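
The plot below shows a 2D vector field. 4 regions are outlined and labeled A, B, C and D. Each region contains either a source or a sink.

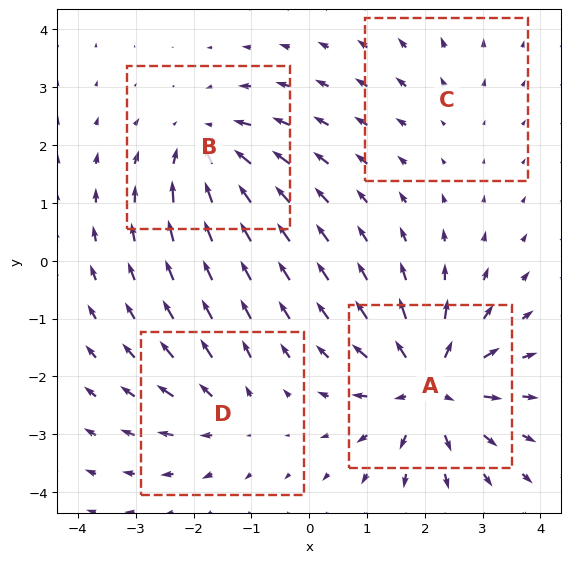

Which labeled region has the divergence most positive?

Divergence at each region's feature centre — A: about +7, B: about -5, C: about +2, D: about +4. Region A is most positive.

A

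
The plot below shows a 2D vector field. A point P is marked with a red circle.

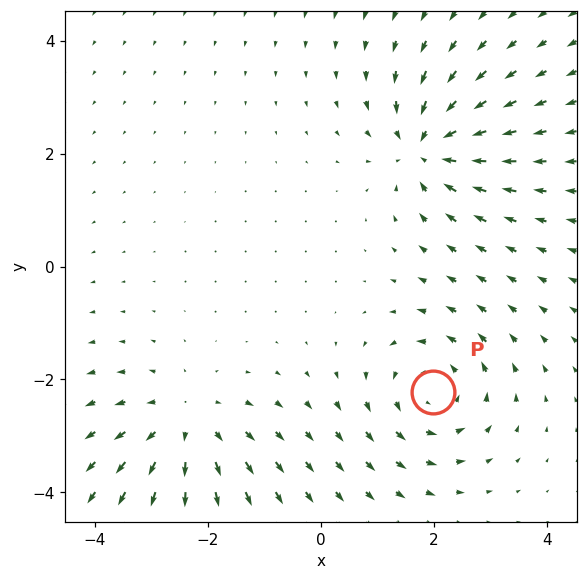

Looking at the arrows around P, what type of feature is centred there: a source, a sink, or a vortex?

vortex

At P (2.0, -2.2) the arrows circulate counterclockwise. Divergence ≈0, curl about +3 — near-zero divergence with nonzero curl is a vortex.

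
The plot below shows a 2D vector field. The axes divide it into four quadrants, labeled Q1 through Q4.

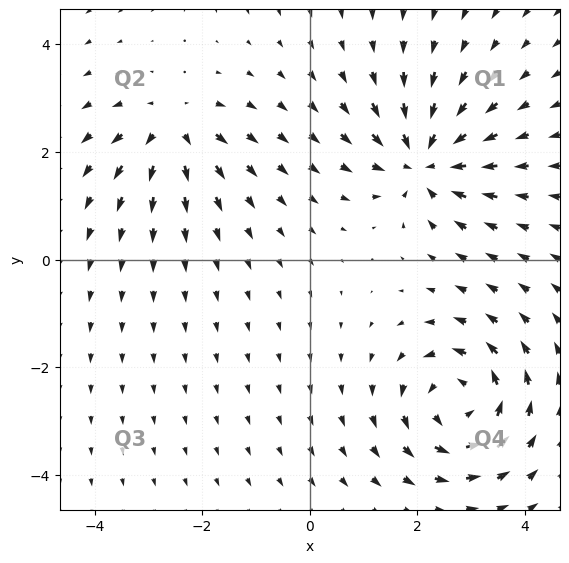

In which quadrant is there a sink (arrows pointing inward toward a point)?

The sink sits at approximately (2.1, 1.8), which lies in quadrant Q1. The divergence there is about -5, negative as expected for a sink.

Q1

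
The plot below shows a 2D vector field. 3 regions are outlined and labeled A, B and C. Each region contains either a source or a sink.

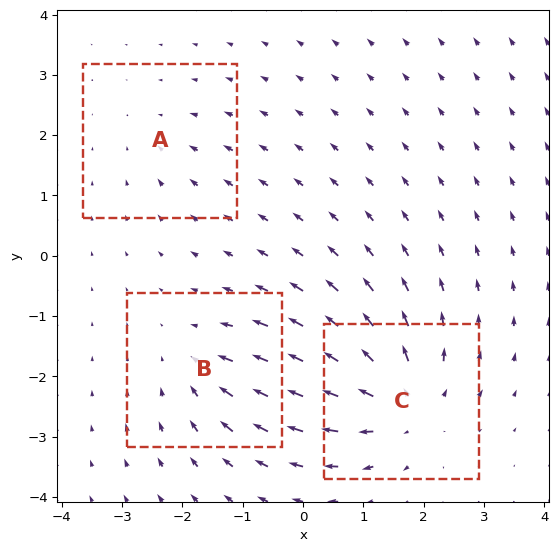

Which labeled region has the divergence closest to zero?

A

Divergence at each region's feature centre — A: about -2, B: about -3, C: about +5. Region A is closest to zero.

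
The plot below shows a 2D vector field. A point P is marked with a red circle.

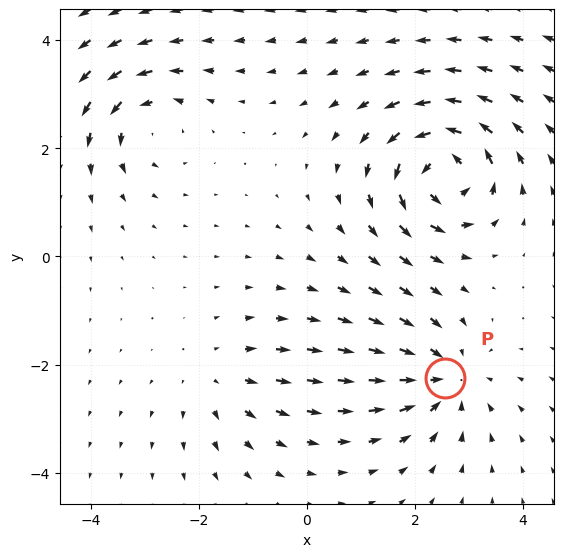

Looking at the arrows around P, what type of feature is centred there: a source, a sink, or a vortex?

sink

At P (2.6, -2.3) the arrows converge inward. Divergence about -4, curl ≈0 — negative divergence with near-zero curl is a sink.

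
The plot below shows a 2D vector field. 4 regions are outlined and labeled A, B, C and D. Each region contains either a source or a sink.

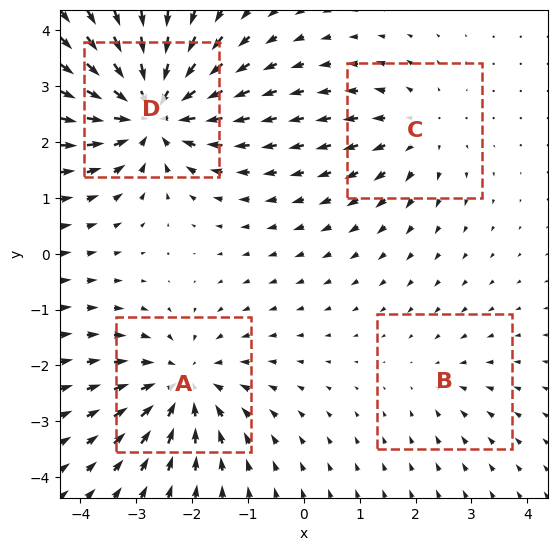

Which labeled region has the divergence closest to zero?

B

Divergence at each region's feature centre — A: about -5, B: about -2, C: about +3, D: about -7. Region B is closest to zero.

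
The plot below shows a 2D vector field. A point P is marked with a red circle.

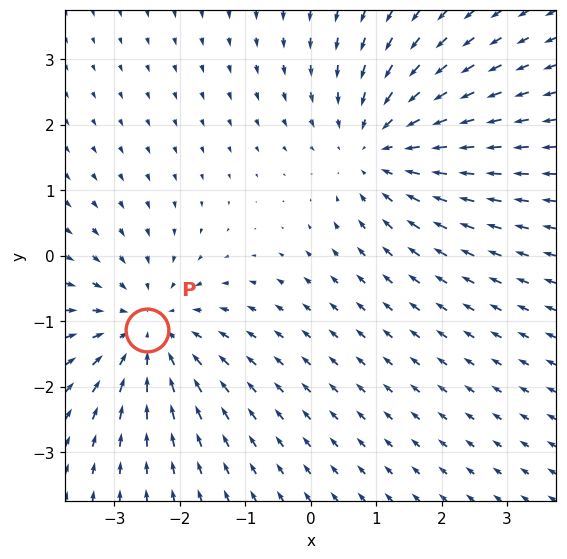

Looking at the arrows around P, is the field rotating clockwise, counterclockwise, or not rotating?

Near P at (-2.5, -1.1) the arrows show no circulation. The curl there is ≈0.

not rotating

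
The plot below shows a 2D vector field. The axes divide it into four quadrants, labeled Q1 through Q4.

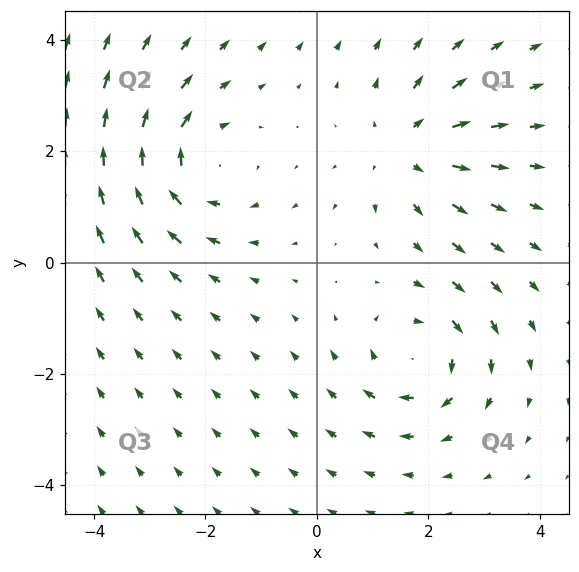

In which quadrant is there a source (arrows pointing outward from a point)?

The source sits at approximately (1.6, 2.0), which lies in quadrant Q1. The divergence there is about +4, positive as expected for a source.

Q1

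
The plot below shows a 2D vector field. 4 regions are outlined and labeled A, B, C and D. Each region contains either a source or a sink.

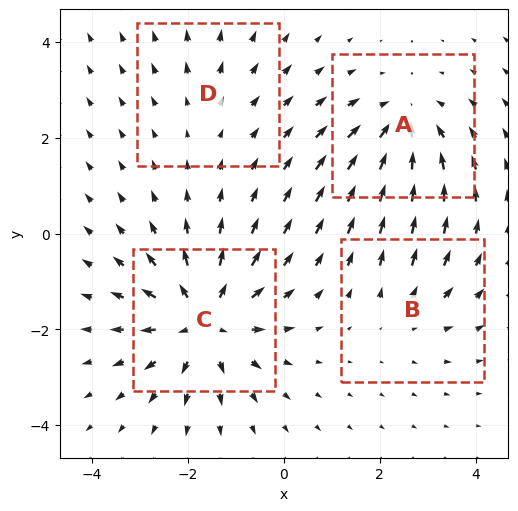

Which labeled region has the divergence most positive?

Divergence at each region's feature centre — A: about -4, B: about +3, C: about +6, D: about +2. Region C is most positive.

C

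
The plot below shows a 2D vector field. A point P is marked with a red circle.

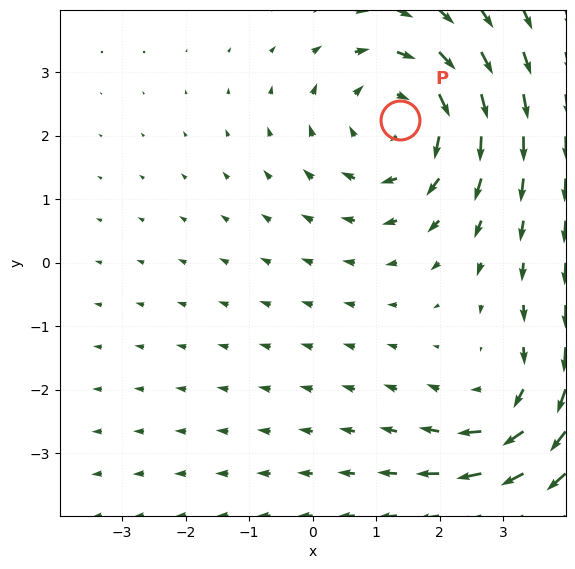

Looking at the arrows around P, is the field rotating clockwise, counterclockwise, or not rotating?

Near P at (1.4, 2.3) the arrows circulate clockwise. The curl (z-component) there is about -4; negative curl means clockwise rotation.

clockwise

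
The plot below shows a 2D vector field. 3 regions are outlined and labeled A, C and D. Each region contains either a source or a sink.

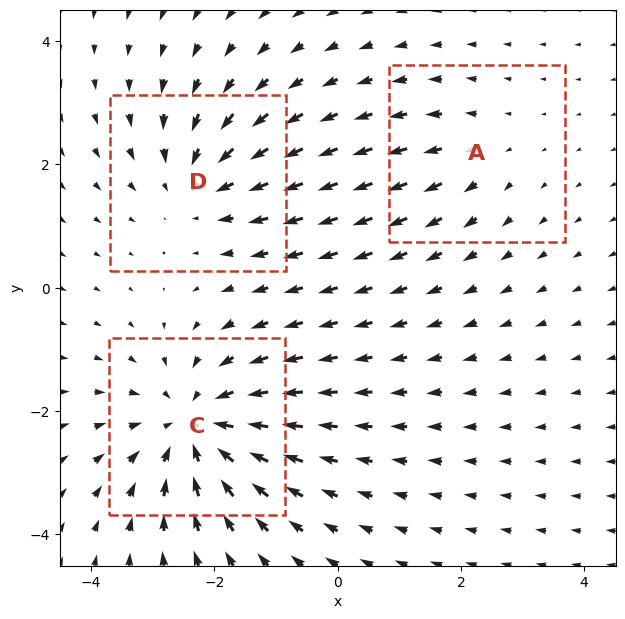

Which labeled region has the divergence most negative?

C

Divergence at each region's feature centre — A: about +2, C: about -4, D: about -3. Region C is most negative.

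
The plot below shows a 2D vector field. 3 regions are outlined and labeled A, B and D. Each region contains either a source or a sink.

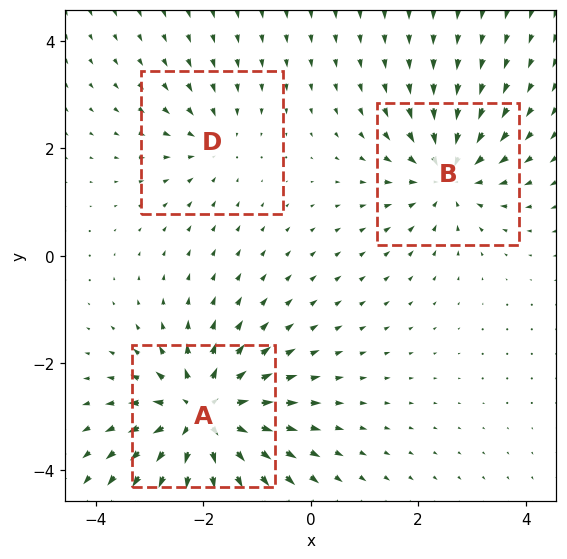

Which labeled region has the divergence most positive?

A

Divergence at each region's feature centre — A: about +5, B: about -4, D: about -2. Region A is most positive.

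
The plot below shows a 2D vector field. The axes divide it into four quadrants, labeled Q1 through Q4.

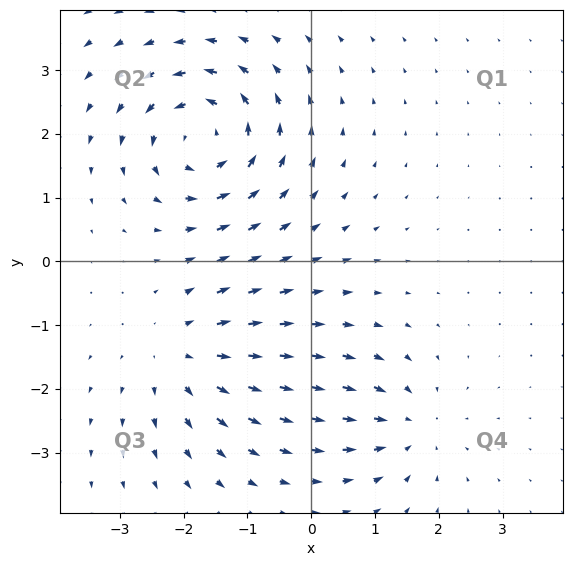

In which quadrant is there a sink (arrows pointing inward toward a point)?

The sink sits at approximately (1.5, -2.6), which lies in quadrant Q4. The divergence there is about -3, negative as expected for a sink.

Q4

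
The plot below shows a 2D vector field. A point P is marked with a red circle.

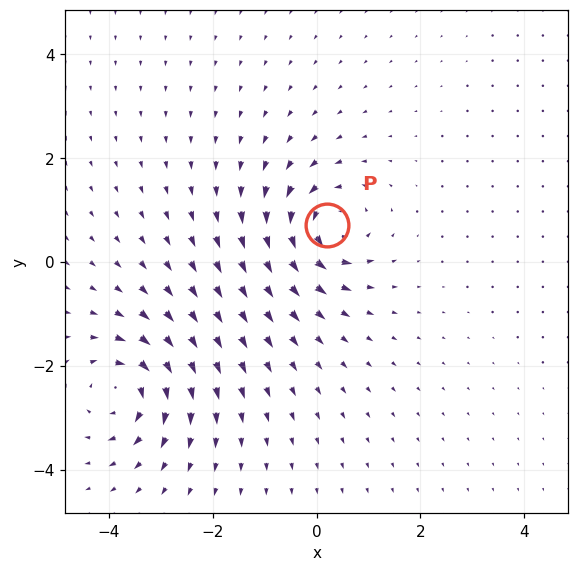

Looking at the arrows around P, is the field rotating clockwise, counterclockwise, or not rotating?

counterclockwise

Near P at (0.2, 0.7) the arrows circulate counterclockwise. The curl (z-component) there is about +7; positive curl means counterclockwise rotation.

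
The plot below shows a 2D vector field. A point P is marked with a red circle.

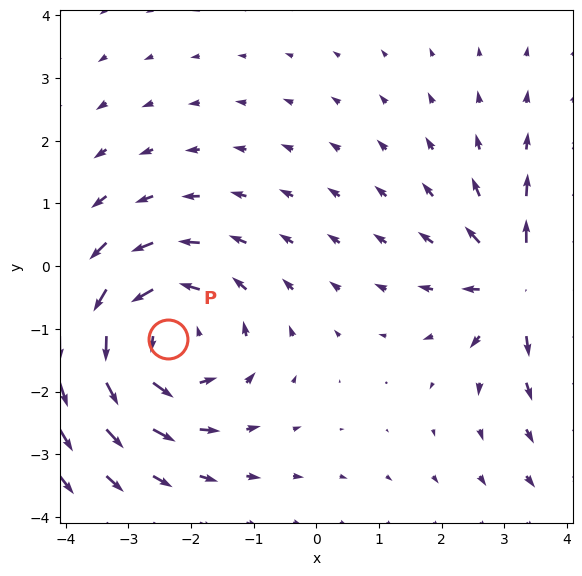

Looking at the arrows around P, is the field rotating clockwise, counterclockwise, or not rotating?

Near P at (-2.4, -1.2) the arrows circulate counterclockwise. The curl (z-component) there is about +3; positive curl means counterclockwise rotation.

counterclockwise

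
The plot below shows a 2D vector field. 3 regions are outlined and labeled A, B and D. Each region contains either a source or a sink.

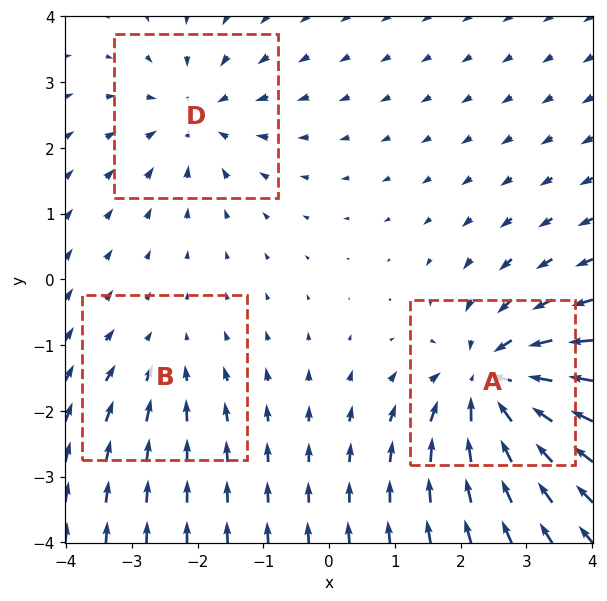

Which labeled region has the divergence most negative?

Divergence at each region's feature centre — A: about -5, B: about -2, D: about -3. Region A is most negative.

A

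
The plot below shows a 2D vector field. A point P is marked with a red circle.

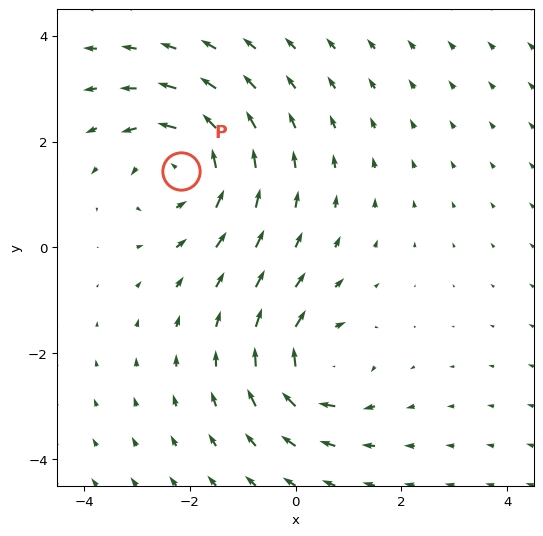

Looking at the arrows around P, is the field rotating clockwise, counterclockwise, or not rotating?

counterclockwise

Near P at (-2.2, 1.4) the arrows circulate counterclockwise. The curl (z-component) there is about +4; positive curl means counterclockwise rotation.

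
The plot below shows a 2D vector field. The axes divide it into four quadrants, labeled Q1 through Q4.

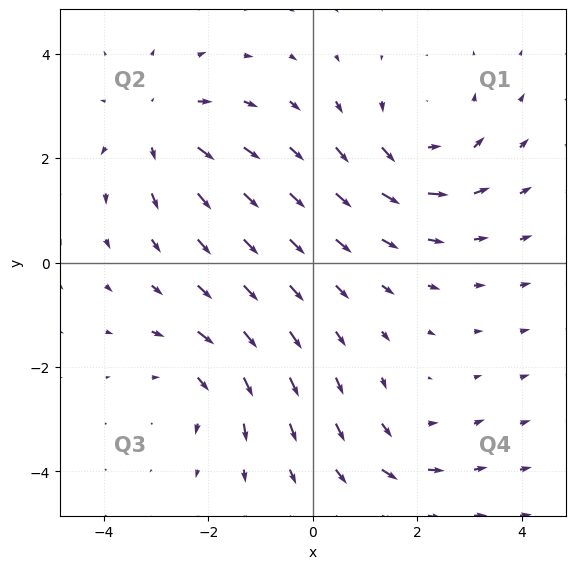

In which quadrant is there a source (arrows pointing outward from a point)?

The source sits at approximately (-3.0, 2.6), which lies in quadrant Q2. The divergence there is about +4, positive as expected for a source.

Q2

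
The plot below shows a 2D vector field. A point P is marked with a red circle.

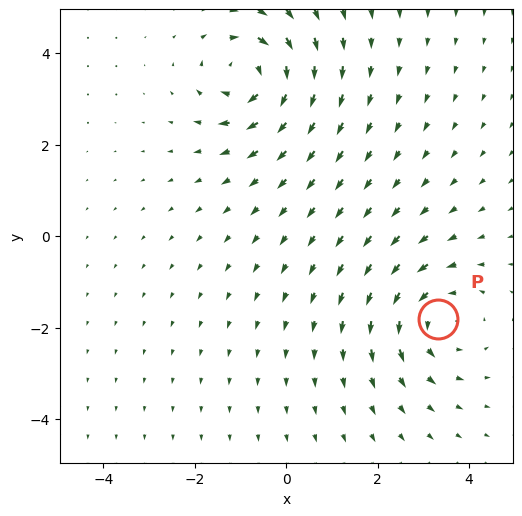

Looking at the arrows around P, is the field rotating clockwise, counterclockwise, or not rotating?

counterclockwise

Near P at (3.3, -1.8) the arrows circulate counterclockwise. The curl (z-component) there is about +2; positive curl means counterclockwise rotation.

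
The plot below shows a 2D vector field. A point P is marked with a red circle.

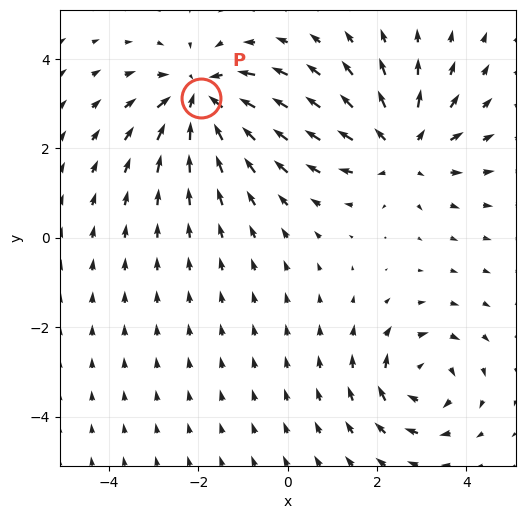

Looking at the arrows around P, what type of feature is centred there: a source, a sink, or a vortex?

sink

At P (-1.9, 3.1) the arrows converge inward. Divergence about -5, curl ≈0 — negative divergence with near-zero curl is a sink.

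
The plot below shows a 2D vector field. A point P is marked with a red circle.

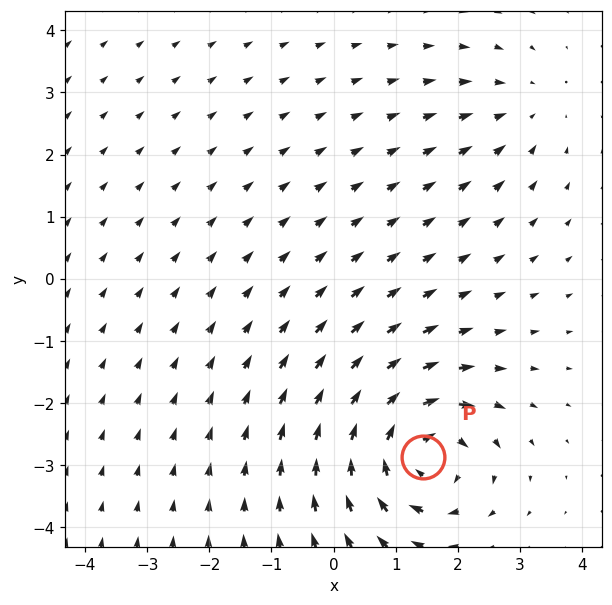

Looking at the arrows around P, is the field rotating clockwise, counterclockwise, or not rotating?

clockwise

Near P at (1.4, -2.9) the arrows circulate clockwise. The curl (z-component) there is about -7; negative curl means clockwise rotation.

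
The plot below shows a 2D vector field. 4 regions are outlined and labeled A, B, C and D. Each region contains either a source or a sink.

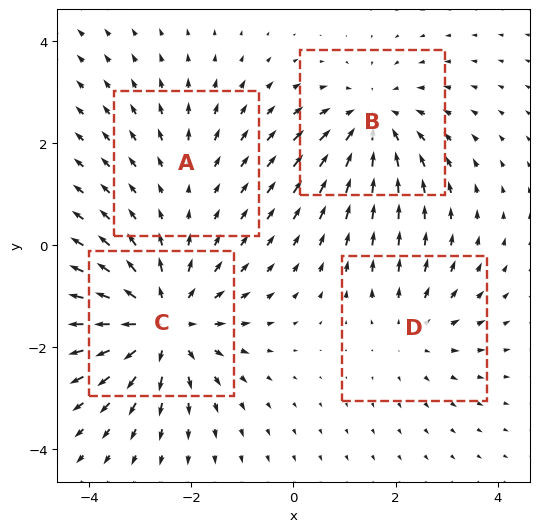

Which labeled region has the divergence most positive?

Divergence at each region's feature centre — A: about +2, B: about -4, C: about +6, D: about +3. Region C is most positive.

C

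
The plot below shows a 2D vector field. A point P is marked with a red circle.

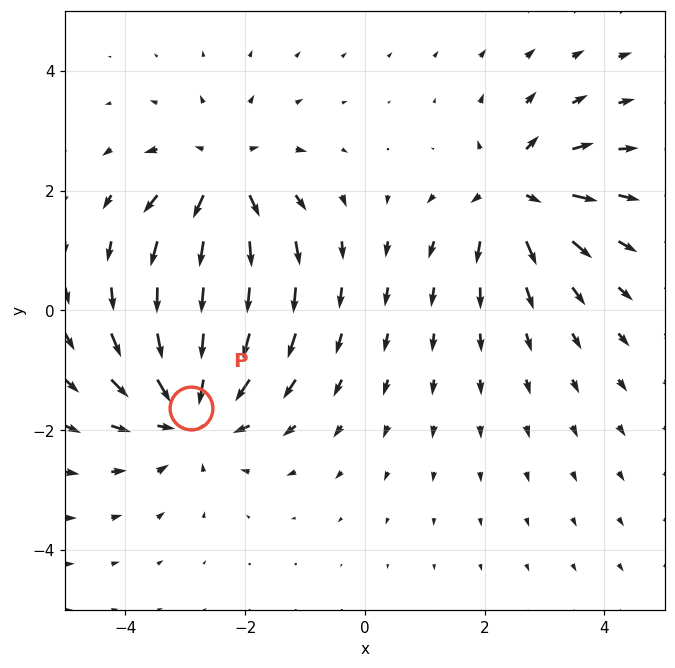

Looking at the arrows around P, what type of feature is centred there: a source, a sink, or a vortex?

At P (-2.9, -1.6) the arrows converge inward. Divergence about -4, curl ≈0 — negative divergence with near-zero curl is a sink.

sink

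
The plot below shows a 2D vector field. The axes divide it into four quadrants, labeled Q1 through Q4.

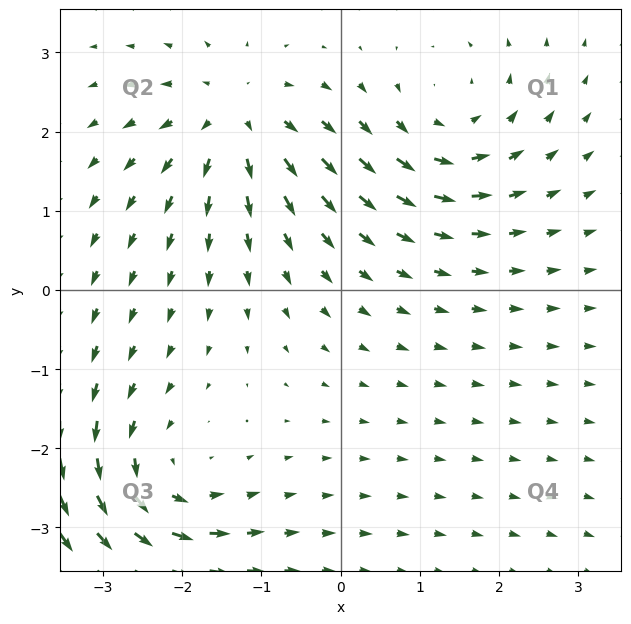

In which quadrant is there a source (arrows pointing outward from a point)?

The source sits at approximately (-1.3, 2.2), which lies in quadrant Q2. The divergence there is about +3, positive as expected for a source.

Q2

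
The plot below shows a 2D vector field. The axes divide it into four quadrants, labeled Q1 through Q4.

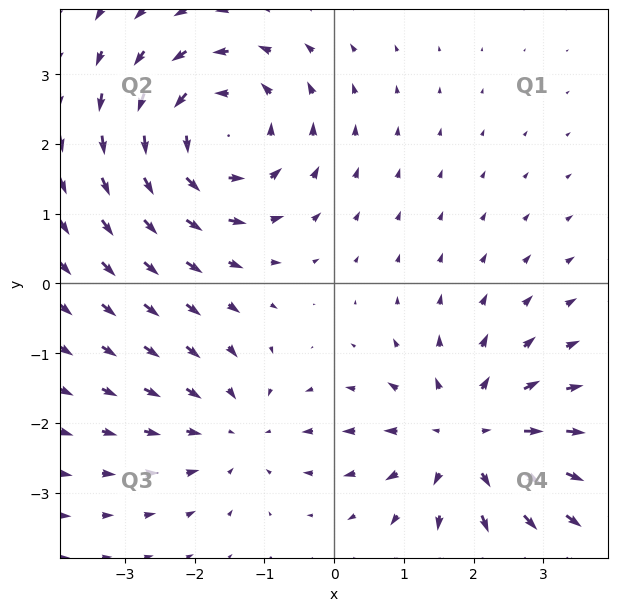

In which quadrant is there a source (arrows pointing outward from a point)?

The source sits at approximately (1.9, -2.2), which lies in quadrant Q4. The divergence there is about +4, positive as expected for a source.

Q4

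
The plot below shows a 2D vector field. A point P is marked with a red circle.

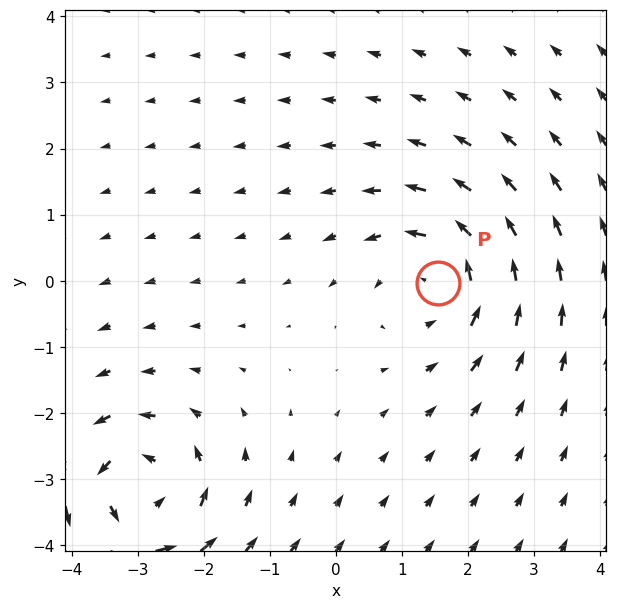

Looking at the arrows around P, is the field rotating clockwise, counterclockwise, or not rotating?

counterclockwise

Near P at (1.5, -0.0) the arrows circulate counterclockwise. The curl (z-component) there is about +4; positive curl means counterclockwise rotation.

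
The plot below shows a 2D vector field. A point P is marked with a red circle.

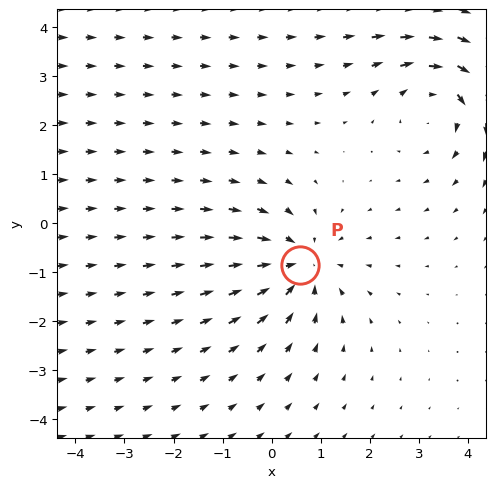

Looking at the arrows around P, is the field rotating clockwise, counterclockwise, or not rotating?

not rotating

Near P at (0.6, -0.8) the arrows show no circulation. The curl there is ≈0.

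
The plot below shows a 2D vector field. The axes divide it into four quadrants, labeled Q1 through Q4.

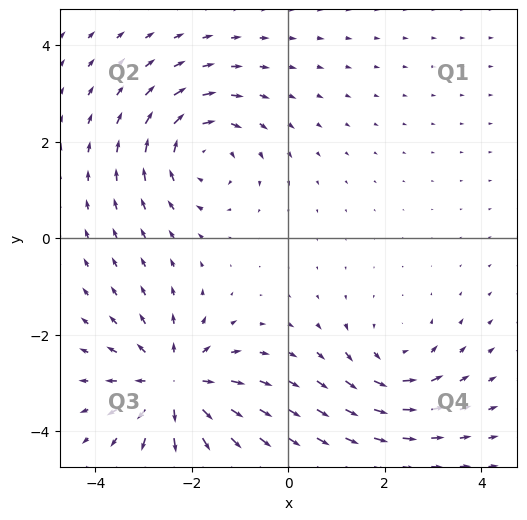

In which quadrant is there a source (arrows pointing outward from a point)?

Q3

The source sits at approximately (-2.4, -3.0), which lies in quadrant Q3. The divergence there is about +5, positive as expected for a source.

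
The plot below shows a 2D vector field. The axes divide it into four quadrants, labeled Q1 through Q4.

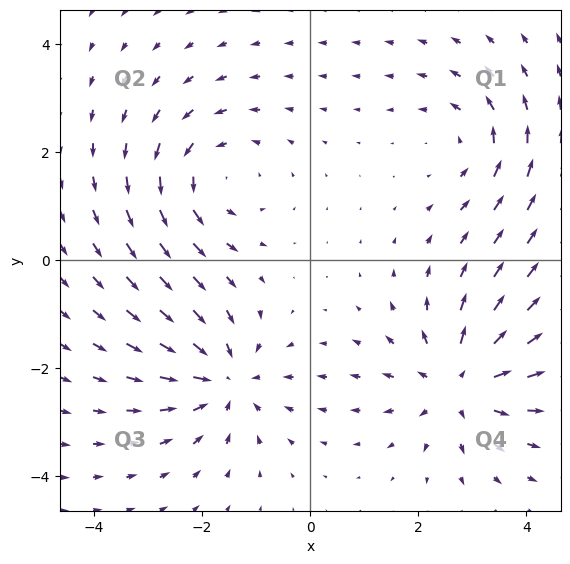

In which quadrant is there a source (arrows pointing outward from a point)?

Q4

The source sits at approximately (2.8, -2.3), which lies in quadrant Q4. The divergence there is about +5, positive as expected for a source.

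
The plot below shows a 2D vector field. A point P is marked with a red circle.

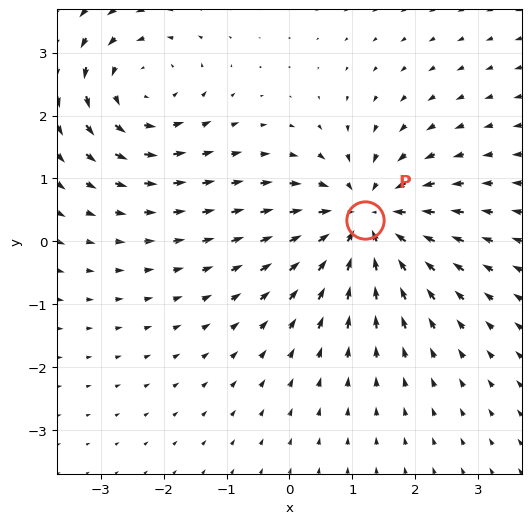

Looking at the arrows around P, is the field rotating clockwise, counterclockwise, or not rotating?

not rotating

Near P at (1.2, 0.3) the arrows show no circulation. The curl there is ≈0.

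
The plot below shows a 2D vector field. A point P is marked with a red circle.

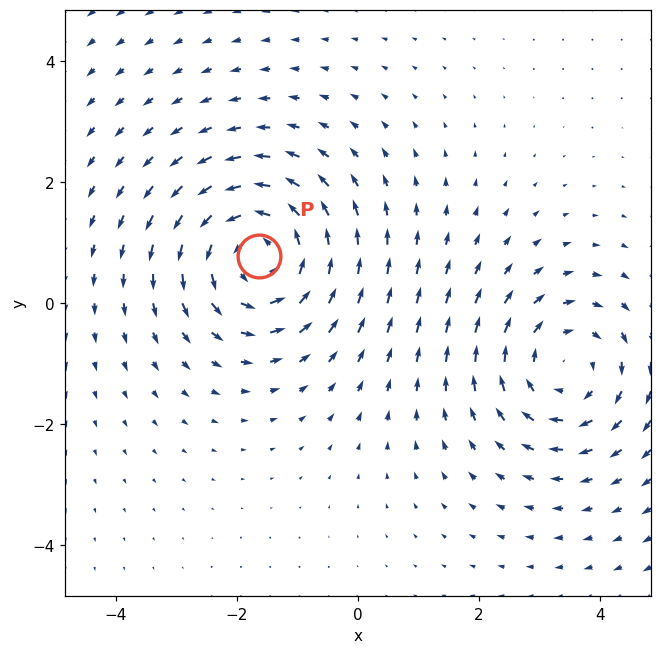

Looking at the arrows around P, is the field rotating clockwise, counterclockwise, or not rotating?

counterclockwise

Near P at (-1.6, 0.8) the arrows circulate counterclockwise. The curl (z-component) there is about +3; positive curl means counterclockwise rotation.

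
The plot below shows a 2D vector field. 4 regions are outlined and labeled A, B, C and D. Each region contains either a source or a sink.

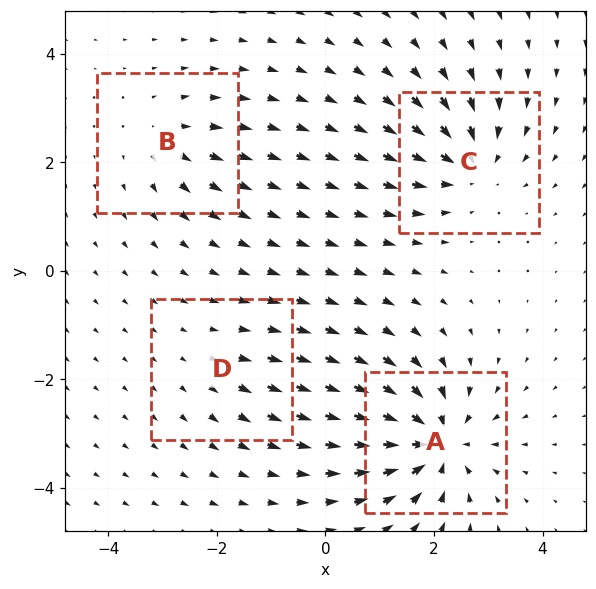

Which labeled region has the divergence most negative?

A

Divergence at each region's feature centre — A: about -8, B: about +4, C: about -6, D: about +2. Region A is most negative.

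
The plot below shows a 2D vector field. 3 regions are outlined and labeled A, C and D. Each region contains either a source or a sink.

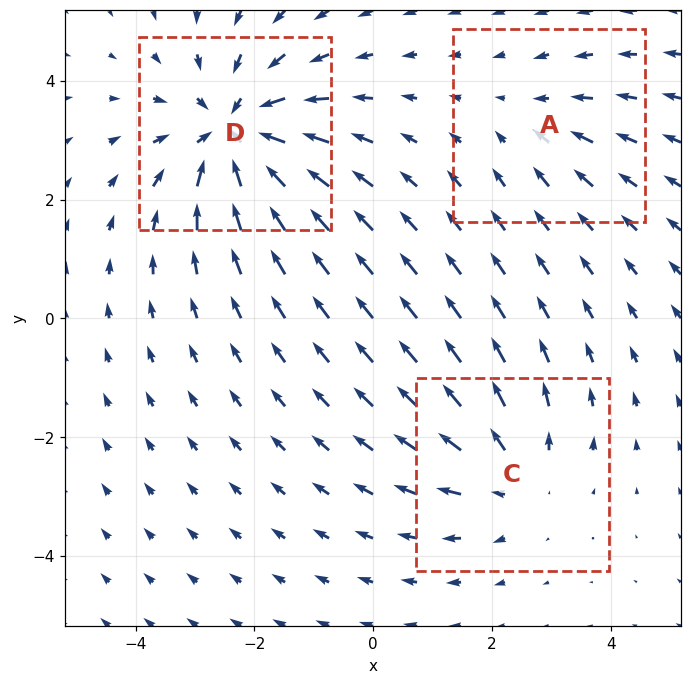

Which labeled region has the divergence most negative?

D

Divergence at each region's feature centre — A: about -2, C: about +3, D: about -4. Region D is most negative.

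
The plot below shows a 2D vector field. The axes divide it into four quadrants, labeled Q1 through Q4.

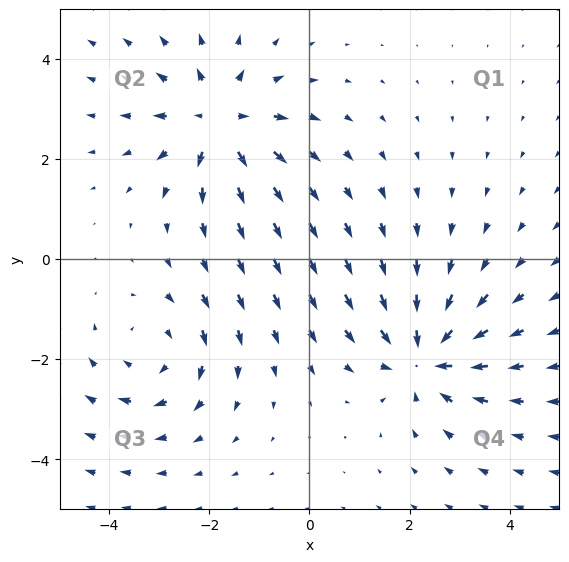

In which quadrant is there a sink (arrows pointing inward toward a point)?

The sink sits at approximately (2.3, -2.0), which lies in quadrant Q4. The divergence there is about -5, negative as expected for a sink.

Q4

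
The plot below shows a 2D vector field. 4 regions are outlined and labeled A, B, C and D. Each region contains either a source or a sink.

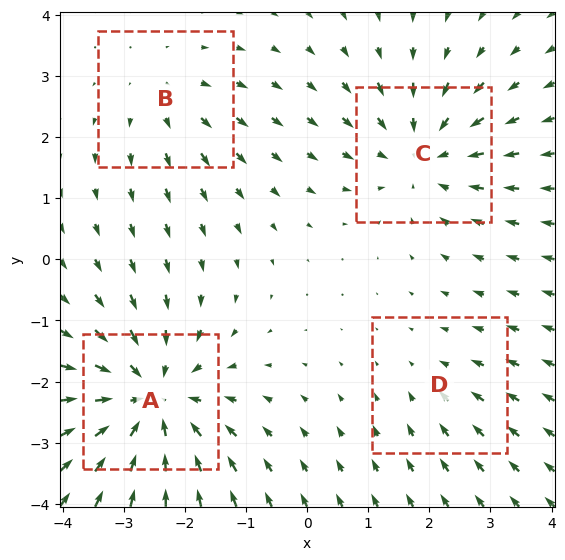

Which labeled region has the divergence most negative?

A

Divergence at each region's feature centre — A: about -6, B: about +3, C: about -4, D: about -2. Region A is most negative.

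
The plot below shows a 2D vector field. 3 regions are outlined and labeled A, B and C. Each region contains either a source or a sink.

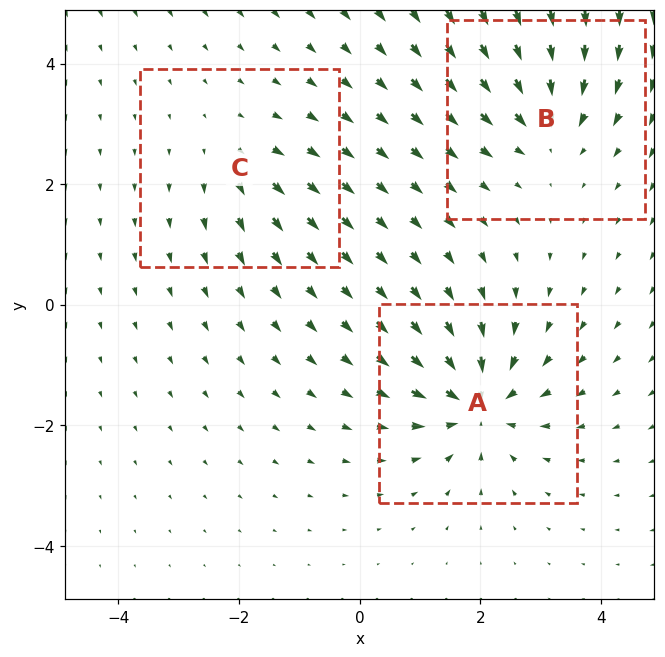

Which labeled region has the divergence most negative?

Divergence at each region's feature centre — A: about -6, B: about -4, C: about +3. Region A is most negative.

A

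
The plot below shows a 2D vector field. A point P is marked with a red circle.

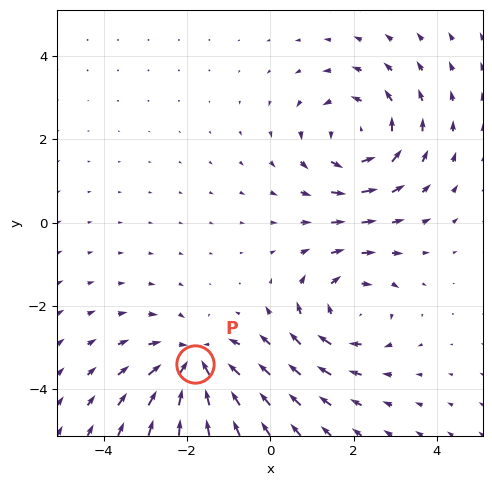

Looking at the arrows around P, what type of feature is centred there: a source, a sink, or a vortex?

At P (-1.8, -3.4) the arrows converge inward. Divergence about -5, curl ≈0 — negative divergence with near-zero curl is a sink.

sink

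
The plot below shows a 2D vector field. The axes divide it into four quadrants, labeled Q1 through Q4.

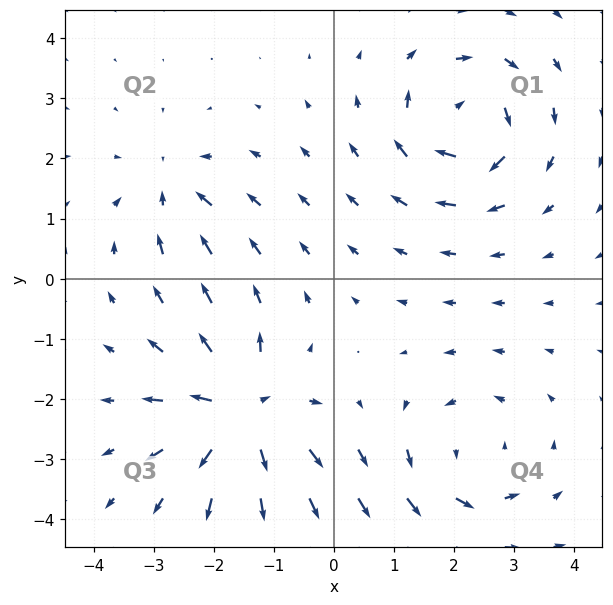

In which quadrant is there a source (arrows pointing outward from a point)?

Q3

The source sits at approximately (-1.6, -2.2), which lies in quadrant Q3. The divergence there is about +6, positive as expected for a source.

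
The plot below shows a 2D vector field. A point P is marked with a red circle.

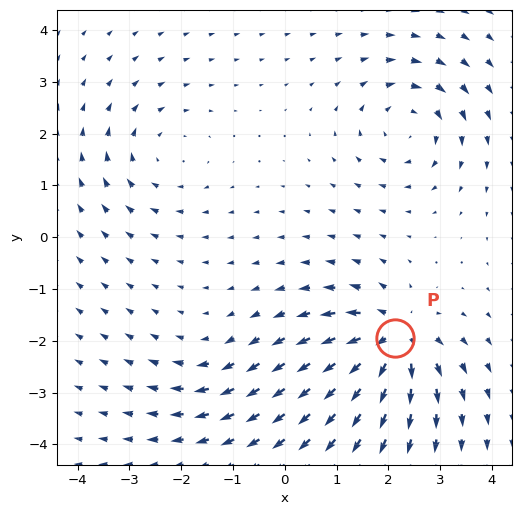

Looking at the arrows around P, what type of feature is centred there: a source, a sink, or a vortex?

At P (2.1, -1.9) the arrows spread outward. Divergence about +7, curl ≈0 — positive divergence with near-zero curl is a source.

source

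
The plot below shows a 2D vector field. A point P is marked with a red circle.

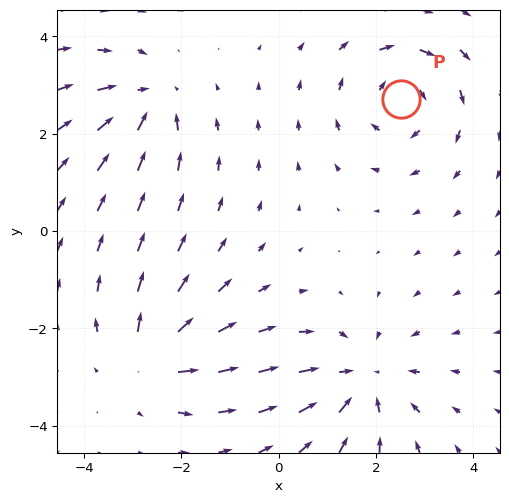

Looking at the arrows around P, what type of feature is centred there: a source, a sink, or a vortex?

At P (2.5, 2.7) the arrows circulate clockwise. Divergence ≈0, curl about -4 — near-zero divergence with nonzero curl is a vortex.

vortex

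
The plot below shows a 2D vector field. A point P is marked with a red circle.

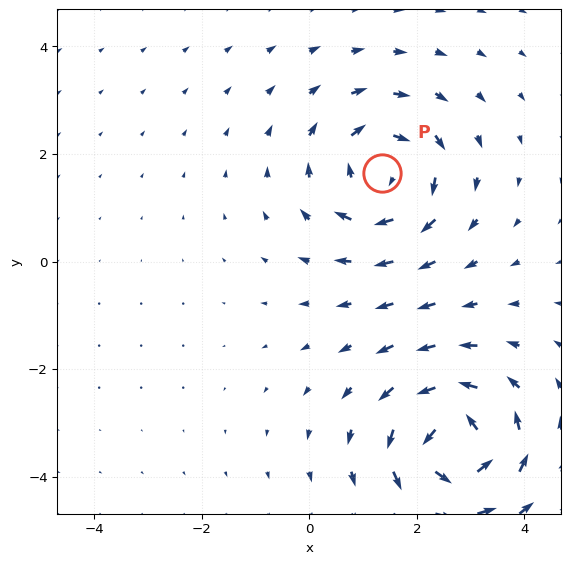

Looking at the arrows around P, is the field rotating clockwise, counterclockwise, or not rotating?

Near P at (1.4, 1.7) the arrows circulate clockwise. The curl (z-component) there is about -3; negative curl means clockwise rotation.

clockwise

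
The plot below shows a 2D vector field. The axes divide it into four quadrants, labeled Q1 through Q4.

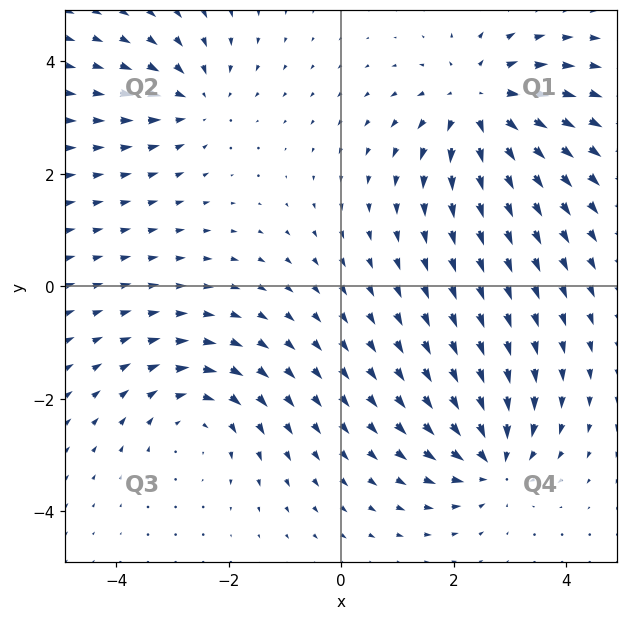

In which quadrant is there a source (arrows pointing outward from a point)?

Q1

The source sits at approximately (2.4, 3.3), which lies in quadrant Q1. The divergence there is about +5, positive as expected for a source.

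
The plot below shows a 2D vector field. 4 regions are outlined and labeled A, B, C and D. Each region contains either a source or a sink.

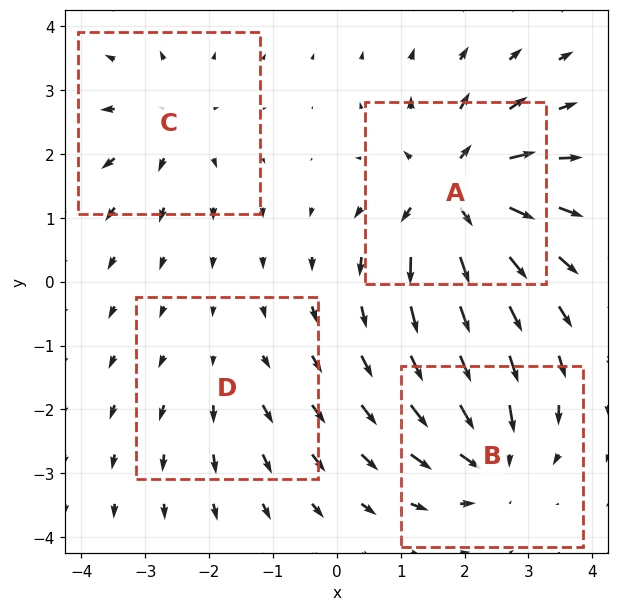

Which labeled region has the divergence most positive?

A

Divergence at each region's feature centre — A: about +7, B: about -5, C: about +4, D: about +2. Region A is most positive.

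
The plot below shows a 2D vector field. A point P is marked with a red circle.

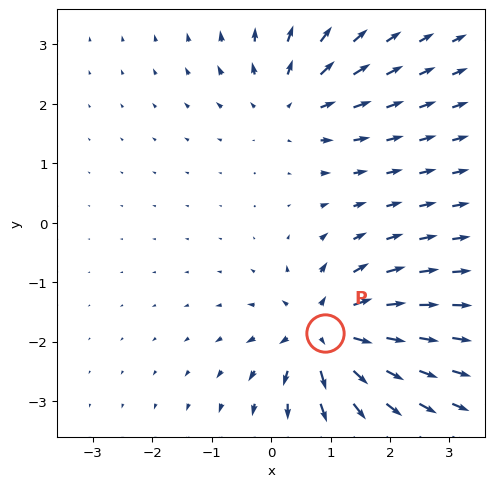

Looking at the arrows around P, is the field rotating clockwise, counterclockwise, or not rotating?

not rotating

Near P at (0.9, -1.9) the arrows show no circulation. The curl there is ≈0.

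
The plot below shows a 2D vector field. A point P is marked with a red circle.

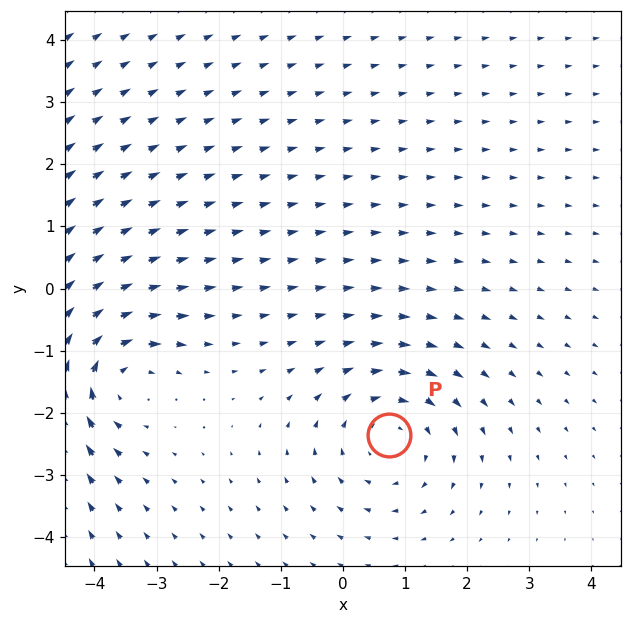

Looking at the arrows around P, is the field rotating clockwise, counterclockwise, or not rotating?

Near P at (0.7, -2.4) the arrows circulate clockwise. The curl (z-component) there is about -4; negative curl means clockwise rotation.

clockwise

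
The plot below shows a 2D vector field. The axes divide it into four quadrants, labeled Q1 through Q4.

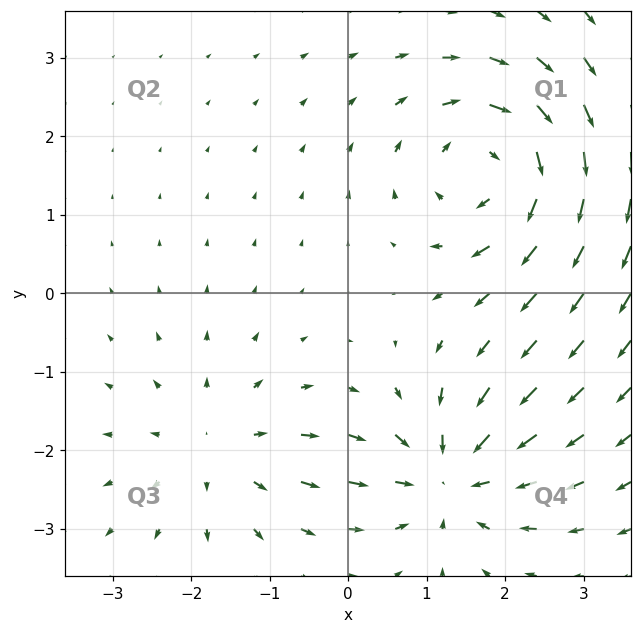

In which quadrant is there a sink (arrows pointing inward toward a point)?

Q4

The sink sits at approximately (1.3, -2.4), which lies in quadrant Q4. The divergence there is about -5, negative as expected for a sink.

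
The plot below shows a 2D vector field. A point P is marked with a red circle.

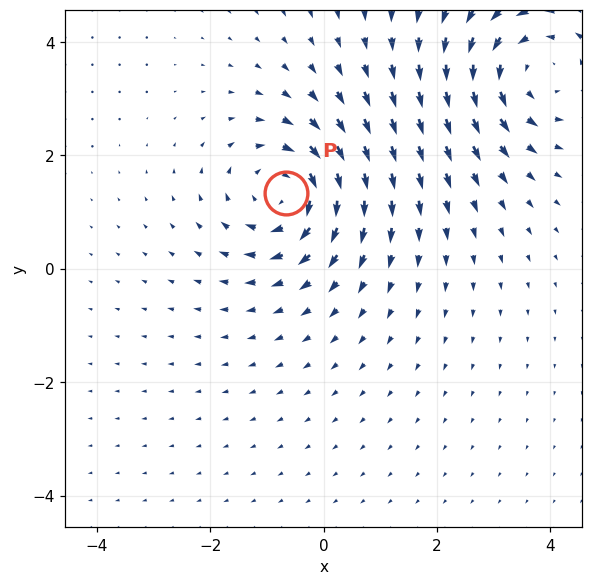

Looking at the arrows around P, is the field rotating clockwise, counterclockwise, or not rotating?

Near P at (-0.7, 1.3) the arrows circulate clockwise. The curl (z-component) there is about -4; negative curl means clockwise rotation.

clockwise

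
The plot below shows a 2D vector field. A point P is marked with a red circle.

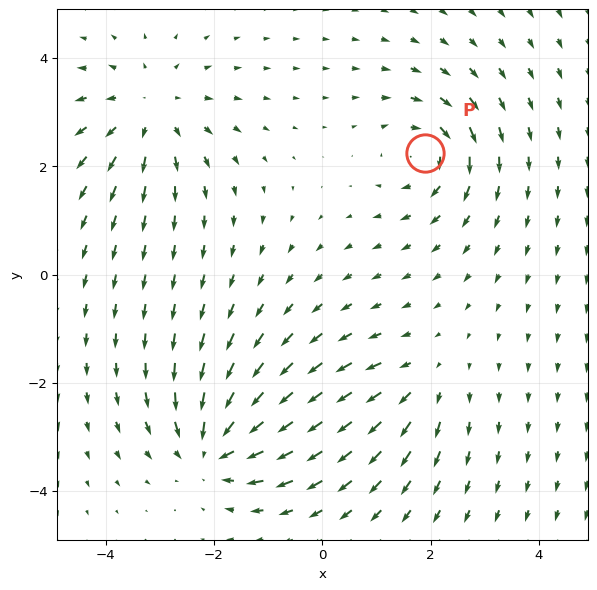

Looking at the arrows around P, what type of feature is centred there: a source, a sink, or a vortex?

At P (1.9, 2.2) the arrows circulate clockwise. Divergence ≈0, curl about -5 — near-zero divergence with nonzero curl is a vortex.

vortex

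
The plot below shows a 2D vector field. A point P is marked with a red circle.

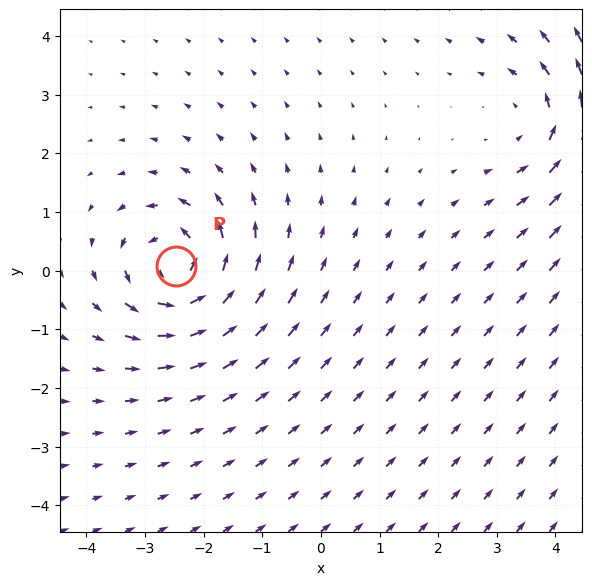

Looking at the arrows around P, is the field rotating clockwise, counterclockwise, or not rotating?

Near P at (-2.5, 0.1) the arrows circulate counterclockwise. The curl (z-component) there is about +6; positive curl means counterclockwise rotation.

counterclockwise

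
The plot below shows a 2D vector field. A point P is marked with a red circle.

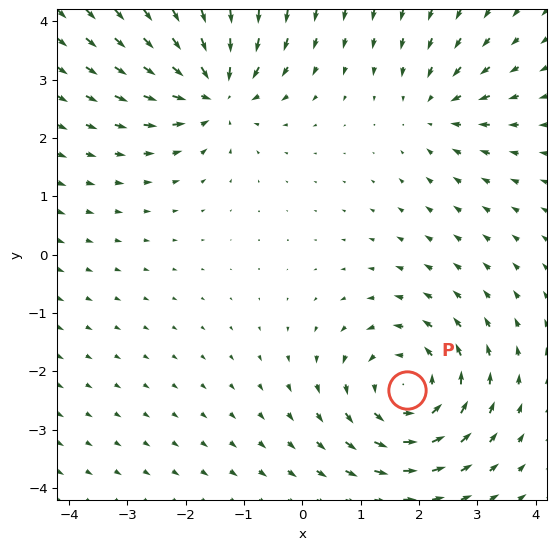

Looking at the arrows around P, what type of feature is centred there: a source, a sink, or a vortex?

vortex

At P (1.8, -2.3) the arrows circulate counterclockwise. Divergence ≈0, curl about +5 — near-zero divergence with nonzero curl is a vortex.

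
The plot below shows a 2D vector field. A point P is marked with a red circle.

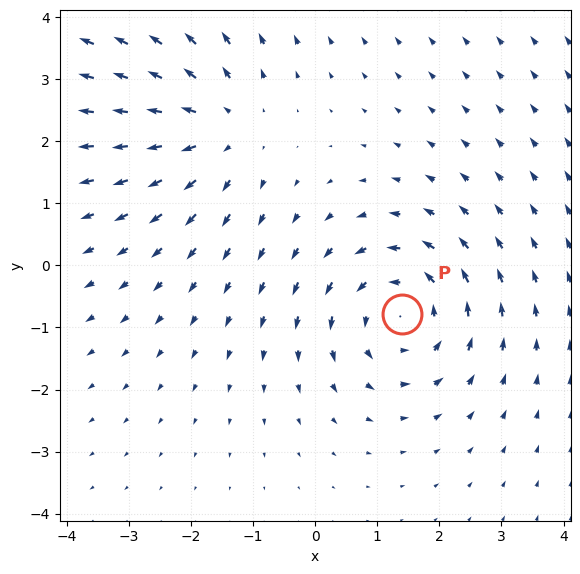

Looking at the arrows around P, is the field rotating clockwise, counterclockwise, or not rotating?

counterclockwise

Near P at (1.4, -0.8) the arrows circulate counterclockwise. The curl (z-component) there is about +4; positive curl means counterclockwise rotation.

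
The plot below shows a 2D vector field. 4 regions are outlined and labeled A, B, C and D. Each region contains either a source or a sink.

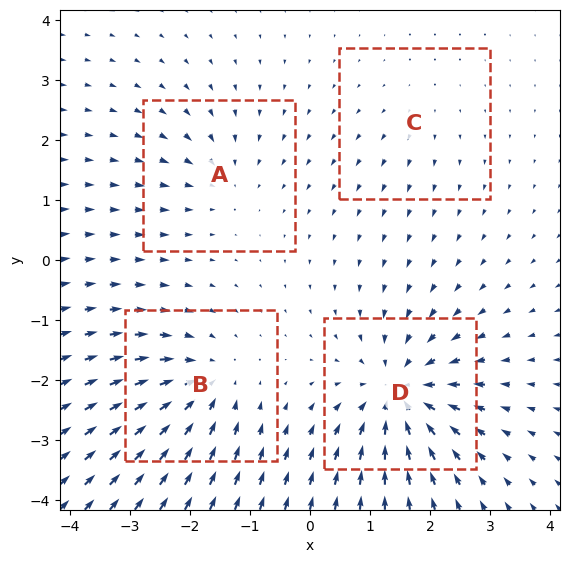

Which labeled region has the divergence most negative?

Divergence at each region's feature centre — A: about -4, B: about -6, C: about +2, D: about -8. Region D is most negative.

D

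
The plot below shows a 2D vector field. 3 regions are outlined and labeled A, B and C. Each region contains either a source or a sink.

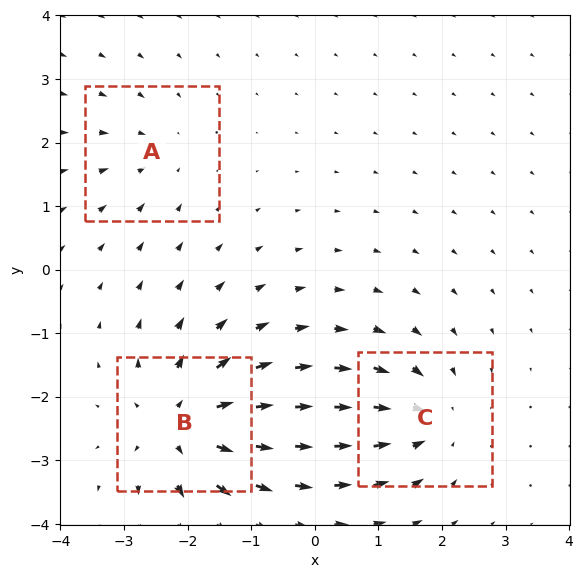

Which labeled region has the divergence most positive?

B

Divergence at each region's feature centre — A: about -2, B: about +5, C: about -4. Region B is most positive.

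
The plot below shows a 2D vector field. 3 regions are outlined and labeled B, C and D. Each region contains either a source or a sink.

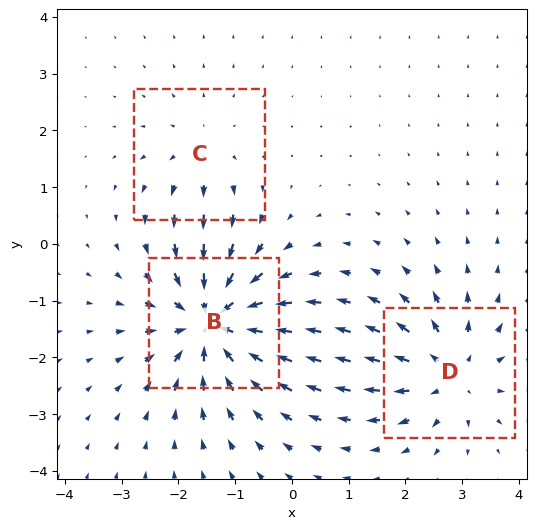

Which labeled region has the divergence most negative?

B

Divergence at each region's feature centre — B: about -5, C: about +2, D: about +4. Region B is most negative.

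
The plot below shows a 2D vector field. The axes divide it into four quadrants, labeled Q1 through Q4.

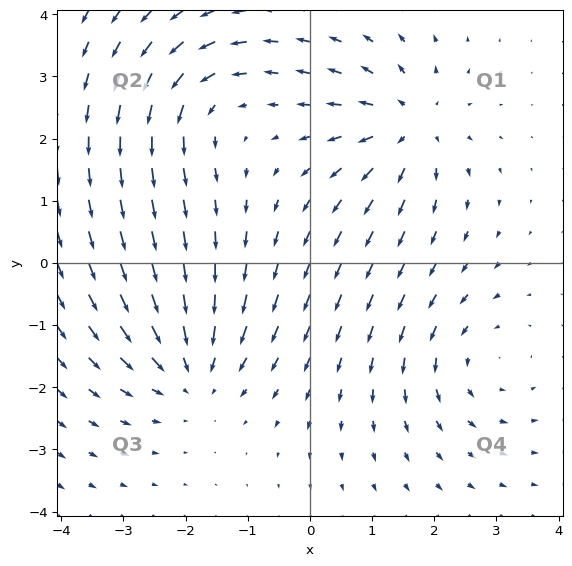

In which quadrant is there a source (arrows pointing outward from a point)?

Q1

The source sits at approximately (1.6, 2.2), which lies in quadrant Q1. The divergence there is about +6, positive as expected for a source.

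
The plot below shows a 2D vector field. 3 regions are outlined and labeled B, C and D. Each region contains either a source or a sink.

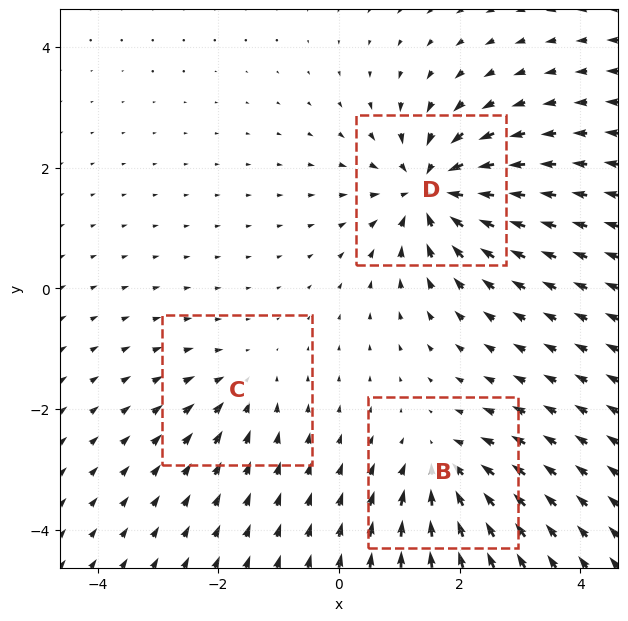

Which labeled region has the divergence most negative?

Divergence at each region's feature centre — B: about -4, C: about -3, D: about -6. Region D is most negative.

D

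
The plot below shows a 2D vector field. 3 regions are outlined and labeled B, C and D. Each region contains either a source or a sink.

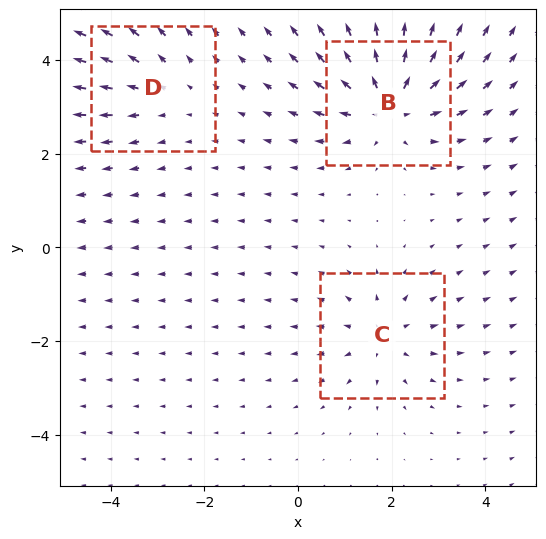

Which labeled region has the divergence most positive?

B

Divergence at each region's feature centre — B: about +5, C: about +3, D: about +2. Region B is most positive.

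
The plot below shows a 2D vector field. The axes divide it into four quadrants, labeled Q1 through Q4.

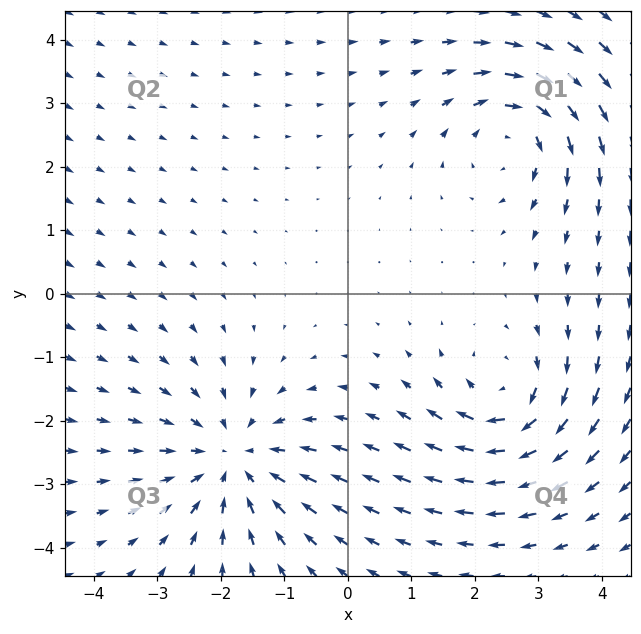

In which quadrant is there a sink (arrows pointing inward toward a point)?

The sink sits at approximately (-1.8, -2.6), which lies in quadrant Q3. The divergence there is about -3, negative as expected for a sink.

Q3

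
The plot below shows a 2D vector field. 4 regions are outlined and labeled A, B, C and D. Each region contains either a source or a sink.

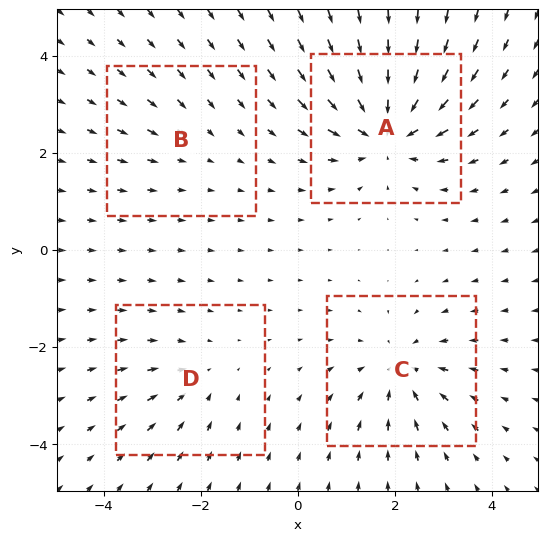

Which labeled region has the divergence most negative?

Divergence at each region's feature centre — A: about -7, B: about -2, C: about -5, D: about -3. Region A is most negative.

A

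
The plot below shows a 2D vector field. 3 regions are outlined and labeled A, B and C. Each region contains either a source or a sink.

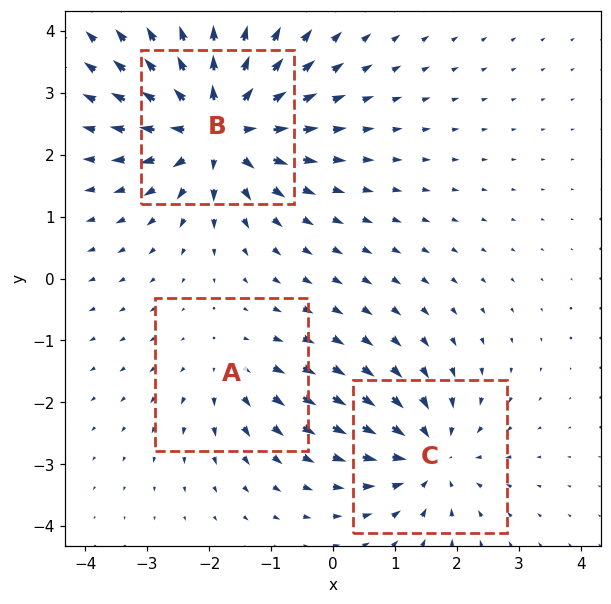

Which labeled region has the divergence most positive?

Divergence at each region's feature centre — A: about +2, B: about +5, C: about -4. Region B is most positive.

B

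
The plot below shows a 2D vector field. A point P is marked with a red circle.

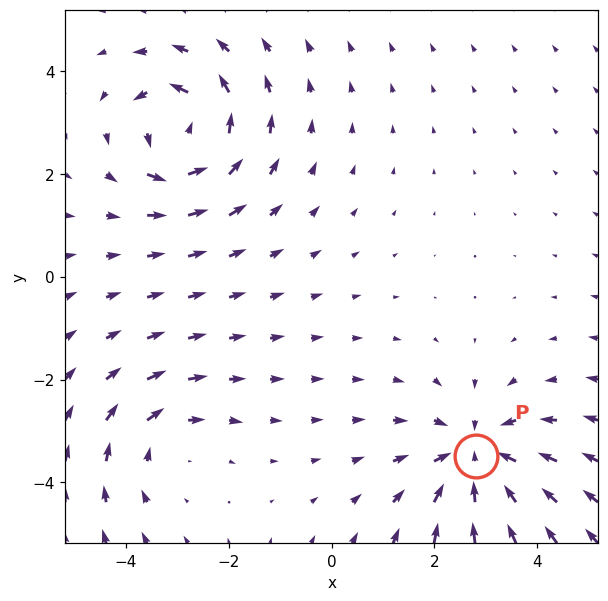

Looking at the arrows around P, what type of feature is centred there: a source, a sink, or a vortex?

sink

At P (2.8, -3.5) the arrows converge inward. Divergence about -4, curl ≈0 — negative divergence with near-zero curl is a sink.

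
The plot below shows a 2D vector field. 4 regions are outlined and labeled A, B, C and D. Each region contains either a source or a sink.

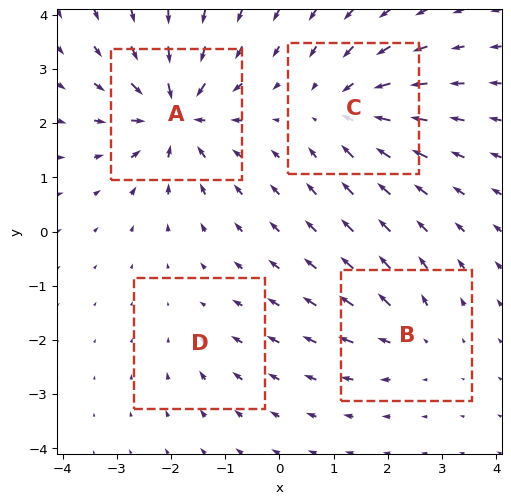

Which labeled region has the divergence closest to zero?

Divergence at each region's feature centre — A: about -9, B: about +4, C: about -6, D: about -2. Region D is closest to zero.

D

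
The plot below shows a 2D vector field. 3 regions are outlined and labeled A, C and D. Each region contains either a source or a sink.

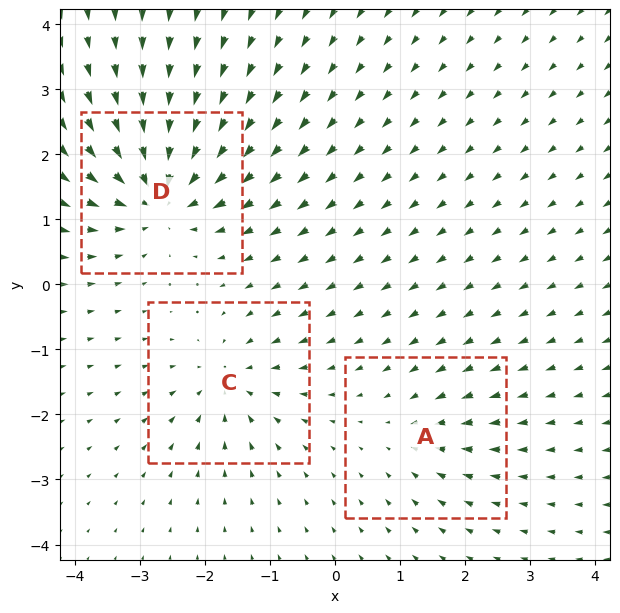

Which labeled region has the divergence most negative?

Divergence at each region's feature centre — A: about -3, C: about -4, D: about -6. Region D is most negative.

D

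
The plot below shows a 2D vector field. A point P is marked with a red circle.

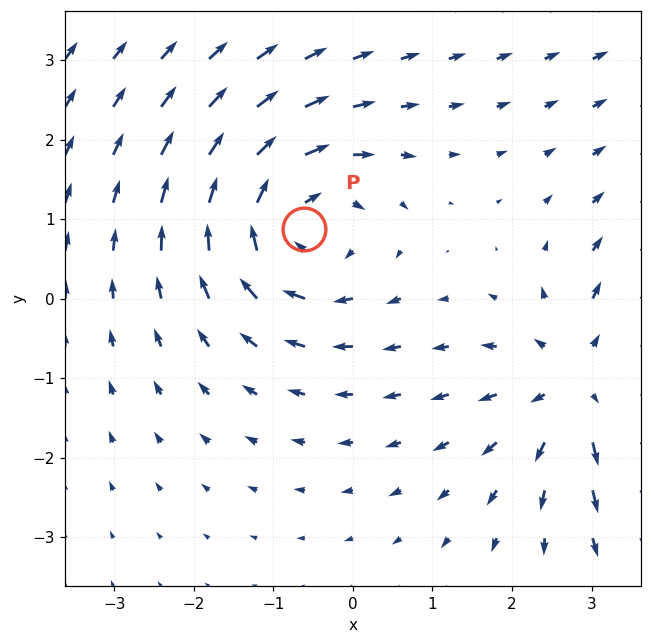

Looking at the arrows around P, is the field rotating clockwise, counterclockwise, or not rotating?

clockwise

Near P at (-0.6, 0.9) the arrows circulate clockwise. The curl (z-component) there is about -5; negative curl means clockwise rotation.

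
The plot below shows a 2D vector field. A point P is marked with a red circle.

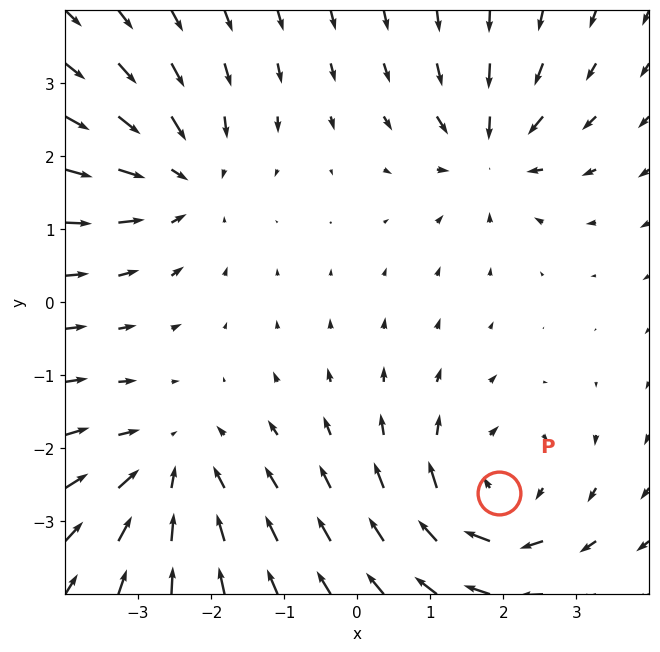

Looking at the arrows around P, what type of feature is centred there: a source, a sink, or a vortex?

At P (1.9, -2.6) the arrows circulate clockwise. Divergence ≈0, curl about -5 — near-zero divergence with nonzero curl is a vortex.

vortex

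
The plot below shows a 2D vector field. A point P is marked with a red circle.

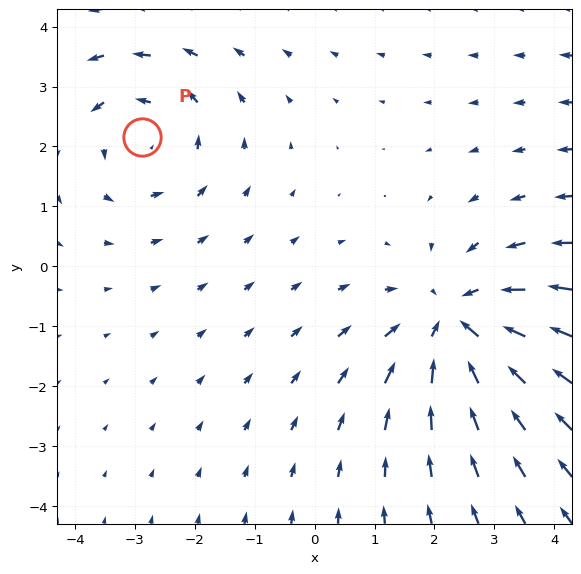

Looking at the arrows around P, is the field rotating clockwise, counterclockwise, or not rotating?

counterclockwise

Near P at (-2.9, 2.2) the arrows circulate counterclockwise. The curl (z-component) there is about +3; positive curl means counterclockwise rotation.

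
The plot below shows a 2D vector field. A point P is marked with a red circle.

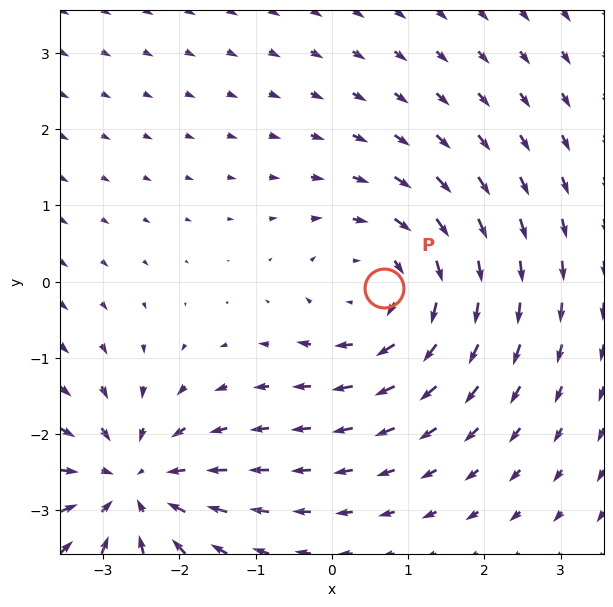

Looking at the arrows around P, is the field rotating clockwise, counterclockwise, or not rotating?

clockwise

Near P at (0.7, -0.1) the arrows circulate clockwise. The curl (z-component) there is about -3; negative curl means clockwise rotation.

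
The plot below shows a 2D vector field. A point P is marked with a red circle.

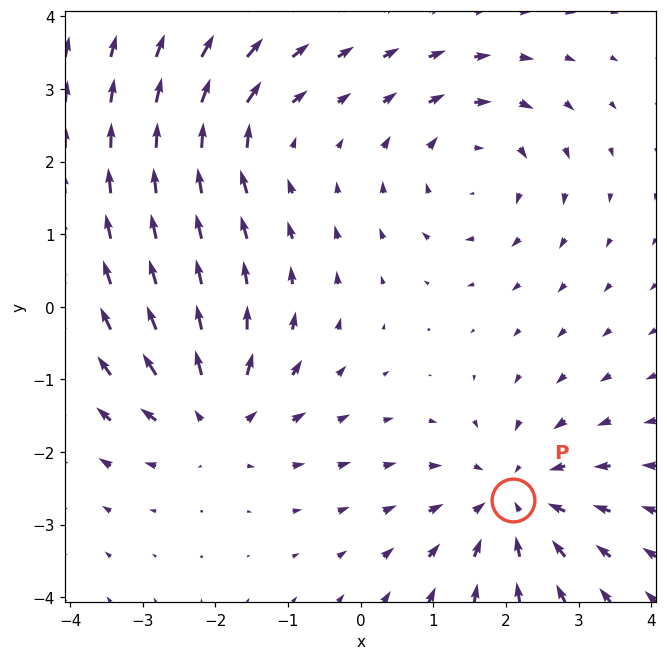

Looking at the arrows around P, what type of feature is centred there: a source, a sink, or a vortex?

sink

At P (2.1, -2.7) the arrows converge inward. Divergence about -4, curl ≈0 — negative divergence with near-zero curl is a sink.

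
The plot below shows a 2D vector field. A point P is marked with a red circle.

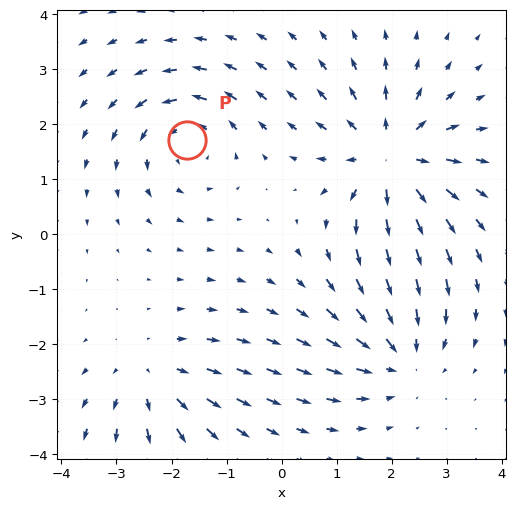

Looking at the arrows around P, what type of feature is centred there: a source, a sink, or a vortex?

vortex

At P (-1.7, 1.7) the arrows circulate counterclockwise. Divergence ≈0, curl about +4 — near-zero divergence with nonzero curl is a vortex.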